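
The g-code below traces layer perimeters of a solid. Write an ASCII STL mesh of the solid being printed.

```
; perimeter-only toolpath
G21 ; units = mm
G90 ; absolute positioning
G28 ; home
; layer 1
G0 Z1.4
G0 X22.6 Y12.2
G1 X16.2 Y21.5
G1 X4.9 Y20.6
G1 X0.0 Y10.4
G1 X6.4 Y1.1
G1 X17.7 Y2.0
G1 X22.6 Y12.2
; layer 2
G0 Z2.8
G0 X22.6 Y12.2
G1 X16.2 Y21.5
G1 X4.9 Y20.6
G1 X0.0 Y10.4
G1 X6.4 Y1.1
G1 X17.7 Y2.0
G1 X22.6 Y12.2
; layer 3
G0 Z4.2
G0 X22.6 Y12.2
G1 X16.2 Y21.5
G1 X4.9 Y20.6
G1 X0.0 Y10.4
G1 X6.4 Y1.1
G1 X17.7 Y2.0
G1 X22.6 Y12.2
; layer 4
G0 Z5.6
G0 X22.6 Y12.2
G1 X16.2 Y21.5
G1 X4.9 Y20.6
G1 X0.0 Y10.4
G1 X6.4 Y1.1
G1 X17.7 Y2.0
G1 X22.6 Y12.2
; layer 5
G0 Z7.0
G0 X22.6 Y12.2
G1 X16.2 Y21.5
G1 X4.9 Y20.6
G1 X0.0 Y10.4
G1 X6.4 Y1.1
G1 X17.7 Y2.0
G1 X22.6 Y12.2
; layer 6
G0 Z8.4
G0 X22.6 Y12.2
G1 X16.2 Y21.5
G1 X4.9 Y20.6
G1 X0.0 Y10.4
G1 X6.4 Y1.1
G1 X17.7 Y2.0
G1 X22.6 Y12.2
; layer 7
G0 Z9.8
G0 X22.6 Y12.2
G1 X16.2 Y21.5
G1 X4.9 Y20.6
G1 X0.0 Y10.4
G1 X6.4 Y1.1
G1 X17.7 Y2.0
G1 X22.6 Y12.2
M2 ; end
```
solid part
  facet normal 0.0000 0.0000 -1.0000
    outer loop
      vertex 4.9 20.6 0.0
      vertex 16.2 21.5 0.0
      vertex 22.6 12.2 0.0
    endloop
  endfacet
  facet normal 0.0000 0.0000 -1.0000
    outer loop
      vertex 0.0 10.4 0.0
      vertex 4.9 20.6 0.0
      vertex 22.6 12.2 0.0
    endloop
  endfacet
  facet normal 0.0000 0.0000 -1.0000
    outer loop
      vertex 6.4 1.1 0.0
      vertex 0.0 10.4 0.0
      vertex 22.6 12.2 0.0
    endloop
  endfacet
  facet normal 0.0000 0.0000 -1.0000
    outer loop
      vertex 17.7 2.0 0.0
      vertex 6.4 1.1 0.0
      vertex 22.6 12.2 0.0
    endloop
  endfacet
  facet normal 0.0000 0.0000 1.0000
    outer loop
      vertex 22.6 12.2 9.8
      vertex 16.2 21.5 9.8
      vertex 4.9 20.6 9.8
    endloop
  endfacet
  facet normal 0.0000 0.0000 1.0000
    outer loop
      vertex 22.6 12.2 9.8
      vertex 4.9 20.6 9.8
      vertex 0.0 10.4 9.8
    endloop
  endfacet
  facet normal 0.0000 0.0000 1.0000
    outer loop
      vertex 22.6 12.2 9.8
      vertex 0.0 10.4 9.8
      vertex 6.4 1.1 9.8
    endloop
  endfacet
  facet normal 0.0000 0.0000 1.0000
    outer loop
      vertex 22.6 12.2 9.8
      vertex 6.4 1.1 9.8
      vertex 17.7 2.0 9.8
    endloop
  endfacet
  facet normal 0.8238 0.5669 0.0000
    outer loop
      vertex 22.6 12.2 0.0
      vertex 16.2 21.5 0.0
      vertex 16.2 21.5 9.8
    endloop
  endfacet
  facet normal 0.8238 0.5669 0.0000
    outer loop
      vertex 22.6 12.2 0.0
      vertex 16.2 21.5 9.8
      vertex 22.6 12.2 9.8
    endloop
  endfacet
  facet normal -0.0794 0.9968 0.0000
    outer loop
      vertex 16.2 21.5 0.0
      vertex 4.9 20.6 0.0
      vertex 4.9 20.6 9.8
    endloop
  endfacet
  facet normal -0.0794 0.9968 0.0000
    outer loop
      vertex 16.2 21.5 0.0
      vertex 4.9 20.6 9.8
      vertex 16.2 21.5 9.8
    endloop
  endfacet
  facet normal -0.9014 0.4330 0.0000
    outer loop
      vertex 4.9 20.6 0.0
      vertex 0.0 10.4 0.0
      vertex 0.0 10.4 9.8
    endloop
  endfacet
  facet normal -0.9014 0.4330 0.0000
    outer loop
      vertex 4.9 20.6 0.0
      vertex 0.0 10.4 9.8
      vertex 4.9 20.6 9.8
    endloop
  endfacet
  facet normal -0.8238 -0.5669 0.0000
    outer loop
      vertex 0.0 10.4 0.0
      vertex 6.4 1.1 0.0
      vertex 6.4 1.1 9.8
    endloop
  endfacet
  facet normal -0.8238 -0.5669 0.0000
    outer loop
      vertex 0.0 10.4 0.0
      vertex 6.4 1.1 9.8
      vertex 0.0 10.4 9.8
    endloop
  endfacet
  facet normal 0.0794 -0.9968 0.0000
    outer loop
      vertex 6.4 1.1 0.0
      vertex 17.7 2.0 0.0
      vertex 17.7 2.0 9.8
    endloop
  endfacet
  facet normal 0.0794 -0.9968 0.0000
    outer loop
      vertex 6.4 1.1 0.0
      vertex 17.7 2.0 9.8
      vertex 6.4 1.1 9.8
    endloop
  endfacet
  facet normal 0.9014 -0.4330 0.0000
    outer loop
      vertex 17.7 2.0 0.0
      vertex 22.6 12.2 0.0
      vertex 22.6 12.2 9.8
    endloop
  endfacet
  facet normal 0.9014 -0.4330 0.0000
    outer loop
      vertex 17.7 2.0 0.0
      vertex 22.6 12.2 9.8
      vertex 17.7 2.0 9.8
    endloop
  endfacet
endsolid part

The G0 Z moves step by Δz≈1.4 mm. Every layer's G1 loop is the same polygon, so the solid is a straight extrusion of it from z=0 to z≈9.8. Closing with flat bottom and top caps and triangulating gives 20 facets — a regular 6-sided prism (a cylinder approximated with 6 flat sides), circumscribed radius ≈ 11.3 mm, height ≈ 9.8 mm.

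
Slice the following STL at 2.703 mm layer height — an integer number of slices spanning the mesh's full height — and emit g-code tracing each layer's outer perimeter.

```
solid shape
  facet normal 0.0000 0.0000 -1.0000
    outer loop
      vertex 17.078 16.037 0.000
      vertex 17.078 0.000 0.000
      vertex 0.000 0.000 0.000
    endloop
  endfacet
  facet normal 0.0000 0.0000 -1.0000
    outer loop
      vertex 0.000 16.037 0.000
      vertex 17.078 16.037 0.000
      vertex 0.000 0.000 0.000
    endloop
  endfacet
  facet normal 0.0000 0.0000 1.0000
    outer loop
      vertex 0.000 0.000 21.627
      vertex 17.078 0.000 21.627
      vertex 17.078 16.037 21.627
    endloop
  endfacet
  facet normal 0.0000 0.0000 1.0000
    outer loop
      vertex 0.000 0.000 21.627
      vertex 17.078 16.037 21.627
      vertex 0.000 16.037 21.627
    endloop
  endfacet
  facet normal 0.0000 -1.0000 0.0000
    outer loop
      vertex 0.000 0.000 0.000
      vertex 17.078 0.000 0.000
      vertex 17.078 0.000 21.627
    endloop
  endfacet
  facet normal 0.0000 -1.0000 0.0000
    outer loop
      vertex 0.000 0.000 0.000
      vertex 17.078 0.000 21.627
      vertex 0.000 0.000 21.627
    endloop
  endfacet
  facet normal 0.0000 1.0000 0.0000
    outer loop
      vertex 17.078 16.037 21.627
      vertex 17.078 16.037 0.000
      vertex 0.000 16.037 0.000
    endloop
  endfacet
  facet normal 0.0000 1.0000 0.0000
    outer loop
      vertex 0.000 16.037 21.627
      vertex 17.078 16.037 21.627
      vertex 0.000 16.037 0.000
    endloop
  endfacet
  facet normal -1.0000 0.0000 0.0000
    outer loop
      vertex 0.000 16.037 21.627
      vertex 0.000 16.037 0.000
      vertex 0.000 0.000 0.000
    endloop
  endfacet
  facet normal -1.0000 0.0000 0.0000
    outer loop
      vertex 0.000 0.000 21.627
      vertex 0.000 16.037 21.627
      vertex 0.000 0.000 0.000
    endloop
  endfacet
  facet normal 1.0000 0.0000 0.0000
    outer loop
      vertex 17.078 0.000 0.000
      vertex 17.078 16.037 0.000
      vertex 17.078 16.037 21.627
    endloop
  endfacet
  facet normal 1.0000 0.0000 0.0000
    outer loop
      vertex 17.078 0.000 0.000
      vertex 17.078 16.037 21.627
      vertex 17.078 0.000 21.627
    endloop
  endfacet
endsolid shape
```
; perimeter-only toolpath
G21 ; units = mm
G90 ; absolute positioning
G28 ; home
; layer 1
G0 Z2.703
G0 X0.000 Y0.000
G1 X17.078 Y0.000
G1 X17.078 Y16.037
G1 X0.000 Y16.037
G1 X0.000 Y0.000
; layer 2
G0 Z5.407
G0 X0.000 Y0.000
G1 X17.078 Y0.000
G1 X17.078 Y16.037
G1 X0.000 Y16.037
G1 X0.000 Y0.000
; layer 3
G0 Z8.110
G0 X0.000 Y0.000
G1 X17.078 Y0.000
G1 X17.078 Y16.037
G1 X0.000 Y16.037
G1 X0.000 Y0.000
; layer 4
G0 Z10.813
G0 X0.000 Y0.000
G1 X17.078 Y0.000
G1 X17.078 Y16.037
G1 X0.000 Y16.037
G1 X0.000 Y0.000
; layer 5
G0 Z13.517
G0 X0.000 Y0.000
G1 X17.078 Y0.000
G1 X17.078 Y16.037
G1 X0.000 Y16.037
G1 X0.000 Y0.000
; layer 6
G0 Z16.220
G0 X0.000 Y0.000
G1 X17.078 Y0.000
G1 X17.078 Y16.037
G1 X0.000 Y16.037
G1 X0.000 Y0.000
; layer 7
G0 Z18.924
G0 X0.000 Y0.000
G1 X17.078 Y0.000
G1 X17.078 Y16.037
G1 X0.000 Y16.037
G1 X0.000 Y0.000
; layer 8
G0 Z21.627
G0 X0.000 Y0.000
G1 X17.078 Y0.000
G1 X17.078 Y16.037
G1 X0.000 Y16.037
G1 X0.000 Y0.000
M2 ; end

The solid is a rectangular box, roughly 17.1 × 16 mm footprint and 21.6 mm tall. Slicing at Δz = 2.703 mm — 8 equal slices spanning the solid's height, so layer i sits at z = i·h/8 — gives 8 non-empty perimeters. Each is a 4-segment closed polygon; G0 lifts to the layer z and rapids to the start vertex, then G1 traces the edges.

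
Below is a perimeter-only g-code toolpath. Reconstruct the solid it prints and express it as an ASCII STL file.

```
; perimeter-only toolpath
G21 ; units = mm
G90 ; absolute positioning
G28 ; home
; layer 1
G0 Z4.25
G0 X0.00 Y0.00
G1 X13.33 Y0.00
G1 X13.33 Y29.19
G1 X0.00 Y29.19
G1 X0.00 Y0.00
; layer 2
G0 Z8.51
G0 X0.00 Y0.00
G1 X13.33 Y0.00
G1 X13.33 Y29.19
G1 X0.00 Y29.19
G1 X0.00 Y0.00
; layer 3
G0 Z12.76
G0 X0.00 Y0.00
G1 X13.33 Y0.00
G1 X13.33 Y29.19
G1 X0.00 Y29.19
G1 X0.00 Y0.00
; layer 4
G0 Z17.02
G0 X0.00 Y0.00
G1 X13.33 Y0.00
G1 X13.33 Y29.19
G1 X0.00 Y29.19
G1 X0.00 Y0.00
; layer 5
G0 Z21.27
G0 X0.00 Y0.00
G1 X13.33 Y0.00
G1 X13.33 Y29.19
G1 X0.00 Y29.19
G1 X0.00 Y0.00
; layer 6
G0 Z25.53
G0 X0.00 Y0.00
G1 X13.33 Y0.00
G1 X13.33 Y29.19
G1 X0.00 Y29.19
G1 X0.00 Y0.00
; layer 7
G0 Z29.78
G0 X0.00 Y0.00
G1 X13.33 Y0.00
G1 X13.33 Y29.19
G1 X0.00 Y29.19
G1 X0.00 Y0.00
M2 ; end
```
solid part
  facet normal 0.0000 0.0000 -1.0000
    outer loop
      vertex 13.33 29.19 0.00
      vertex 13.33 0.00 0.00
      vertex 0.00 0.00 0.00
    endloop
  endfacet
  facet normal 0.0000 0.0000 -1.0000
    outer loop
      vertex 0.00 29.19 0.00
      vertex 13.33 29.19 0.00
      vertex 0.00 0.00 0.00
    endloop
  endfacet
  facet normal 0.0000 0.0000 1.0000
    outer loop
      vertex 0.00 0.00 29.78
      vertex 13.33 0.00 29.78
      vertex 13.33 29.19 29.78
    endloop
  endfacet
  facet normal 0.0000 0.0000 1.0000
    outer loop
      vertex 0.00 0.00 29.78
      vertex 13.33 29.19 29.78
      vertex 0.00 29.19 29.78
    endloop
  endfacet
  facet normal 0.0000 -1.0000 0.0000
    outer loop
      vertex 0.00 0.00 0.00
      vertex 13.33 0.00 0.00
      vertex 13.33 0.00 29.78
    endloop
  endfacet
  facet normal 0.0000 -1.0000 0.0000
    outer loop
      vertex 0.00 0.00 0.00
      vertex 13.33 0.00 29.78
      vertex 0.00 0.00 29.78
    endloop
  endfacet
  facet normal 0.0000 1.0000 0.0000
    outer loop
      vertex 13.33 29.19 29.78
      vertex 13.33 29.19 0.00
      vertex 0.00 29.19 0.00
    endloop
  endfacet
  facet normal 0.0000 1.0000 0.0000
    outer loop
      vertex 0.00 29.19 29.78
      vertex 13.33 29.19 29.78
      vertex 0.00 29.19 0.00
    endloop
  endfacet
  facet normal -1.0000 0.0000 0.0000
    outer loop
      vertex 0.00 29.19 29.78
      vertex 0.00 29.19 0.00
      vertex 0.00 0.00 0.00
    endloop
  endfacet
  facet normal -1.0000 0.0000 0.0000
    outer loop
      vertex 0.00 0.00 29.78
      vertex 0.00 29.19 29.78
      vertex 0.00 0.00 0.00
    endloop
  endfacet
  facet normal 1.0000 0.0000 0.0000
    outer loop
      vertex 13.33 0.00 0.00
      vertex 13.33 29.19 0.00
      vertex 13.33 29.19 29.78
    endloop
  endfacet
  facet normal 1.0000 0.0000 0.0000
    outer loop
      vertex 13.33 0.00 0.00
      vertex 13.33 29.19 29.78
      vertex 13.33 0.00 29.78
    endloop
  endfacet
endsolid part

The G0 Z moves step by Δz≈4.25 mm. Every layer's G1 loop is the same polygon, so the solid is a straight extrusion of it from z=0 to z≈29.8. Closing with flat bottom and top caps and triangulating gives 12 facets — a rectangular box, roughly 13.3 × 29.2 mm footprint and 29.8 mm tall.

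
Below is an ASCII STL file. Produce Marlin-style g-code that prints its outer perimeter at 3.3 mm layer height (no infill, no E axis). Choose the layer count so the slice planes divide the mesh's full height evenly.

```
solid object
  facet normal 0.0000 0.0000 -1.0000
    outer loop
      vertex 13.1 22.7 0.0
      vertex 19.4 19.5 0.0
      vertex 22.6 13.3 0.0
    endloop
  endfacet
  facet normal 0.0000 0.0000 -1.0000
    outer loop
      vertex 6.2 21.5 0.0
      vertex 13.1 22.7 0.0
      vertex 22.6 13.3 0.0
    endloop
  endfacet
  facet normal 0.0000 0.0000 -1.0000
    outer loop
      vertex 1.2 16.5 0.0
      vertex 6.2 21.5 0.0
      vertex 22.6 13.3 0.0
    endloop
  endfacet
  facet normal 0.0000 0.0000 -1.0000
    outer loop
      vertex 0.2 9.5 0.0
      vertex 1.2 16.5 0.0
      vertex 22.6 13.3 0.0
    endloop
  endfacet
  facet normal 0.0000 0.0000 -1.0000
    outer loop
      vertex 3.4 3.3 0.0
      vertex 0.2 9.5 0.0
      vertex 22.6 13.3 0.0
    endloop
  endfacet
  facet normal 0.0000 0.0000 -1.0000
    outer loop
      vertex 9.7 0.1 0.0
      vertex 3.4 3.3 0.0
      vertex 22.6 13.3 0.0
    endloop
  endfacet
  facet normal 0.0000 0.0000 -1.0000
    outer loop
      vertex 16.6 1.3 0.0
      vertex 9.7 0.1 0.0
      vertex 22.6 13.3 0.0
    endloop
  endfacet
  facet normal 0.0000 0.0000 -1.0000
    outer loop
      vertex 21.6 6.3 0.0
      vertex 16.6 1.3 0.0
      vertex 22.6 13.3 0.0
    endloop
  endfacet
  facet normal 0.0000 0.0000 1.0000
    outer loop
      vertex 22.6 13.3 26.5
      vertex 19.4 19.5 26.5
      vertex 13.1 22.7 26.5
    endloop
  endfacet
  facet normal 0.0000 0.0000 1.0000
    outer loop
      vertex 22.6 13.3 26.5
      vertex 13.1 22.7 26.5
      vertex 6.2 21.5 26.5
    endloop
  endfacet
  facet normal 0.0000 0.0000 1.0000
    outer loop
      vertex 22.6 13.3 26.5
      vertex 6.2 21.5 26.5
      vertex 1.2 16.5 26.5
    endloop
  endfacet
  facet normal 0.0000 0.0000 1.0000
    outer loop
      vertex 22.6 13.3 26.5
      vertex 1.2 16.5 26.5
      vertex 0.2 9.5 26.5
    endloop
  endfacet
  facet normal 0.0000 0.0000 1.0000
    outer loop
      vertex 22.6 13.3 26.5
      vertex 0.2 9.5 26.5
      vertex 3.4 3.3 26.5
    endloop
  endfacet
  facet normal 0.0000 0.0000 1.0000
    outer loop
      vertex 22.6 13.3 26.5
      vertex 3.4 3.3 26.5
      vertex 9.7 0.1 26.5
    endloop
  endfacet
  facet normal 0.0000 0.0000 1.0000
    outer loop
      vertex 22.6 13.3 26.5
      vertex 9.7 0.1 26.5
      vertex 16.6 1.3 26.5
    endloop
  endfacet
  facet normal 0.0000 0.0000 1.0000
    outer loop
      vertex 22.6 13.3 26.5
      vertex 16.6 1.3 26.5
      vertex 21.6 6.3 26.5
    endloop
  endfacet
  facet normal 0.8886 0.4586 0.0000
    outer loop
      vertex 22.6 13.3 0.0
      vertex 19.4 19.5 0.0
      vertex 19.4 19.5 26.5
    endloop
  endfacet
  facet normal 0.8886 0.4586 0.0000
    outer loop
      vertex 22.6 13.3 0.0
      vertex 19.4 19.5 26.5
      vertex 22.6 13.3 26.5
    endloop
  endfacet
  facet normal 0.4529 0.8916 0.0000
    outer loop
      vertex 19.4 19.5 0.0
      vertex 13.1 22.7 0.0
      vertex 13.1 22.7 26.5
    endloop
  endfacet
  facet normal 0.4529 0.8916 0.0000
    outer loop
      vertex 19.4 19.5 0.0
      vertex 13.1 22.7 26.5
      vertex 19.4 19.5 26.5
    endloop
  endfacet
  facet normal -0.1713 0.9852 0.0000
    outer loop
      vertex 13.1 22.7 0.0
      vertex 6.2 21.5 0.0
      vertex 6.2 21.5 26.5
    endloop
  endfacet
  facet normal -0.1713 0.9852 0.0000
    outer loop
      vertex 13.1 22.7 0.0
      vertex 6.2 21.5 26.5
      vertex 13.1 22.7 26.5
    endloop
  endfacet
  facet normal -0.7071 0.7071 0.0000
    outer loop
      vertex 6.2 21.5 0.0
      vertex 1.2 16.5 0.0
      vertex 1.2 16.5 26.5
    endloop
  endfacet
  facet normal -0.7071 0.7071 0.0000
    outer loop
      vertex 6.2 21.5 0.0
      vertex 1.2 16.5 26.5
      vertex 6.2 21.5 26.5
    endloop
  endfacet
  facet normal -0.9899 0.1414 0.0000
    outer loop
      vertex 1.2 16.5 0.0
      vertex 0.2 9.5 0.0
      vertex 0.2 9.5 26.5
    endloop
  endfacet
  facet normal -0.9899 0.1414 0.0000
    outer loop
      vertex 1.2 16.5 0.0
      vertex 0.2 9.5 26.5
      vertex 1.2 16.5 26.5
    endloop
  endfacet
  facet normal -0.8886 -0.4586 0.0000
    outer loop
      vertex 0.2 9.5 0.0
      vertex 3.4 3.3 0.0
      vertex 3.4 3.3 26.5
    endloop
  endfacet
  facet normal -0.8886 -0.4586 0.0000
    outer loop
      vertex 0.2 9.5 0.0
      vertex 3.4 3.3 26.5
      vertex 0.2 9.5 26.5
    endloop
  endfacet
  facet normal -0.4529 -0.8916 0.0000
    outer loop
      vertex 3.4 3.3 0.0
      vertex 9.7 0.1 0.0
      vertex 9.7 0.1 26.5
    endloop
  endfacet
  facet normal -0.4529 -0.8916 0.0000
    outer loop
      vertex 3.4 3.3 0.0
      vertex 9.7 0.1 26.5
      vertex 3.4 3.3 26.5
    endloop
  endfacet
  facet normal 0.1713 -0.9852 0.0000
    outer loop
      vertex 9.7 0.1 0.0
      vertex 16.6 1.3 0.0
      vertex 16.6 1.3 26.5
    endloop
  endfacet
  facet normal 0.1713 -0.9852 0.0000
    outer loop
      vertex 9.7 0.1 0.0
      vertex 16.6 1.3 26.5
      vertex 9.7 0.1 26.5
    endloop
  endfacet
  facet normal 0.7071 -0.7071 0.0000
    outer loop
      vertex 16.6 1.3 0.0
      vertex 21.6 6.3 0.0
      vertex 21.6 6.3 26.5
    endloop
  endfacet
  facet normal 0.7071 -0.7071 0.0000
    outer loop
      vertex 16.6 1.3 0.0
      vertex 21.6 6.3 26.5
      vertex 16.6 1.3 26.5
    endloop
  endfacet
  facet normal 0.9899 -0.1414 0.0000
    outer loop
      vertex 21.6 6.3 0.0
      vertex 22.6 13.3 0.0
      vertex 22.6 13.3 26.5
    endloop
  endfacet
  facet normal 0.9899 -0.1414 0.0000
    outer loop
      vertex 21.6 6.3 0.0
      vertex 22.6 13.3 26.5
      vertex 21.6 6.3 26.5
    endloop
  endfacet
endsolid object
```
; perimeter-only toolpath
G21 ; units = mm
G90 ; absolute positioning
G28 ; home
; layer 1
G0 Z3.3
G0 X22.6 Y13.3
G1 X19.4 Y19.5
G1 X13.1 Y22.7
G1 X6.2 Y21.5
G1 X1.2 Y16.5
G1 X0.2 Y9.5
G1 X3.4 Y3.3
G1 X9.7 Y0.1
G1 X16.6 Y1.3
G1 X21.6 Y6.3
G1 X22.6 Y13.3
; layer 2
G0 Z6.6
G0 X22.6 Y13.3
G1 X19.4 Y19.5
G1 X13.1 Y22.7
G1 X6.2 Y21.5
G1 X1.2 Y16.5
G1 X0.2 Y9.5
G1 X3.4 Y3.3
G1 X9.7 Y0.1
G1 X16.6 Y1.3
G1 X21.6 Y6.3
G1 X22.6 Y13.3
; layer 3
G0 Z9.9
G0 X22.6 Y13.3
G1 X19.4 Y19.5
G1 X13.1 Y22.7
G1 X6.2 Y21.5
G1 X1.2 Y16.5
G1 X0.2 Y9.5
G1 X3.4 Y3.3
G1 X9.7 Y0.1
G1 X16.6 Y1.3
G1 X21.6 Y6.3
G1 X22.6 Y13.3
; layer 4
G0 Z13.2
G0 X22.6 Y13.3
G1 X19.4 Y19.5
G1 X13.1 Y22.7
G1 X6.2 Y21.5
G1 X1.2 Y16.5
G1 X0.2 Y9.5
G1 X3.4 Y3.3
G1 X9.7 Y0.1
G1 X16.6 Y1.3
G1 X21.6 Y6.3
G1 X22.6 Y13.3
; layer 5
G0 Z16.6
G0 X22.6 Y13.3
G1 X19.4 Y19.5
G1 X13.1 Y22.7
G1 X6.2 Y21.5
G1 X1.2 Y16.5
G1 X0.2 Y9.5
G1 X3.4 Y3.3
G1 X9.7 Y0.1
G1 X16.6 Y1.3
G1 X21.6 Y6.3
G1 X22.6 Y13.3
; layer 6
G0 Z19.9
G0 X22.6 Y13.3
G1 X19.4 Y19.5
G1 X13.1 Y22.7
G1 X6.2 Y21.5
G1 X1.2 Y16.5
G1 X0.2 Y9.5
G1 X3.4 Y3.3
G1 X9.7 Y0.1
G1 X16.6 Y1.3
G1 X21.6 Y6.3
G1 X22.6 Y13.3
; layer 7
G0 Z23.2
G0 X22.6 Y13.3
G1 X19.4 Y19.5
G1 X13.1 Y22.7
G1 X6.2 Y21.5
G1 X1.2 Y16.5
G1 X0.2 Y9.5
G1 X3.4 Y3.3
G1 X9.7 Y0.1
G1 X16.6 Y1.3
G1 X21.6 Y6.3
G1 X22.6 Y13.3
; layer 8
G0 Z26.5
G0 X22.6 Y13.3
G1 X19.4 Y19.5
G1 X13.1 Y22.7
G1 X6.2 Y21.5
G1 X1.2 Y16.5
G1 X0.2 Y9.5
G1 X3.4 Y3.3
G1 X9.7 Y0.1
G1 X16.6 Y1.3
G1 X21.6 Y6.3
G1 X22.6 Y13.3
M2 ; end

The solid is a regular 10-sided prism (a cylinder approximated with 10 flat sides), circumscribed radius ≈ 11.4 mm, height ≈ 26.5 mm. Slicing at Δz = 3.3 mm — 8 equal slices spanning the solid's height, so layer i sits at z = i·h/8 — gives 8 non-empty perimeters. Each is a 10-segment closed polygon; G0 lifts to the layer z and rapids to the start vertex, then G1 traces the edges.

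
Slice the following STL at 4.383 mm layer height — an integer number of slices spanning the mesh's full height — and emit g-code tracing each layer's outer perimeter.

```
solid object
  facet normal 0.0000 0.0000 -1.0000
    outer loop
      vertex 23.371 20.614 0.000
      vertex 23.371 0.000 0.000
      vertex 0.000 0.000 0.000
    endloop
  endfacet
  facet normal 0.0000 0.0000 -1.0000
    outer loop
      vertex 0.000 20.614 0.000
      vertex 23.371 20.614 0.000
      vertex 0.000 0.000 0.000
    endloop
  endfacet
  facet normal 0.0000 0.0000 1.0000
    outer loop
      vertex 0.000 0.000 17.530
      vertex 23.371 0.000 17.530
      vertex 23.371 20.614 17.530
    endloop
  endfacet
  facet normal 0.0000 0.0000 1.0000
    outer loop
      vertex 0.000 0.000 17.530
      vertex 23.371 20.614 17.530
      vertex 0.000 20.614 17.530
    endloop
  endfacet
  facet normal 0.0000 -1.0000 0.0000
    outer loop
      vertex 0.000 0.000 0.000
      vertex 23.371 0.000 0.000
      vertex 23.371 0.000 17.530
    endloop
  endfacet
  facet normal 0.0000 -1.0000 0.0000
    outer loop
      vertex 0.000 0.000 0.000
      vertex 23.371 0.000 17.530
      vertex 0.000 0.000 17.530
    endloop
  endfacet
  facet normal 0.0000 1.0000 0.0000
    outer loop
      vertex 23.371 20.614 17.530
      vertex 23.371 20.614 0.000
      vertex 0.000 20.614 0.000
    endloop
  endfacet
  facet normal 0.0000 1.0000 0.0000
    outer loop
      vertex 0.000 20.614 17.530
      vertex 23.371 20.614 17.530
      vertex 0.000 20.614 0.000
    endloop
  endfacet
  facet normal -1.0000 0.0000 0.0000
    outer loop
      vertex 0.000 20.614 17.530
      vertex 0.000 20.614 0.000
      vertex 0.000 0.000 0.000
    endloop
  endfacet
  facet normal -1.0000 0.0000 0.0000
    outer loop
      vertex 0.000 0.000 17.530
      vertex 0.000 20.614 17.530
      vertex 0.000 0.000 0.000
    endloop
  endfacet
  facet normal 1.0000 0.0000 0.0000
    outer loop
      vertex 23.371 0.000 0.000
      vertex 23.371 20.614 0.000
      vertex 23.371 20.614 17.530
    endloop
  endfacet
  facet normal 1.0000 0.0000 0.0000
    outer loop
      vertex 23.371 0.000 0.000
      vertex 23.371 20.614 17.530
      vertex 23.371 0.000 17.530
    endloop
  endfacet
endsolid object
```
; perimeter-only toolpath
G21 ; units = mm
G90 ; absolute positioning
G28 ; home
; layer 1
G0 Z4.383
G0 X0.000 Y0.000
G1 X23.371 Y0.000
G1 X23.371 Y20.614
G1 X0.000 Y20.614
G1 X0.000 Y0.000
; layer 2
G0 Z8.765
G0 X0.000 Y0.000
G1 X23.371 Y0.000
G1 X23.371 Y20.614
G1 X0.000 Y20.614
G1 X0.000 Y0.000
; layer 3
G0 Z13.148
G0 X0.000 Y0.000
G1 X23.371 Y0.000
G1 X23.371 Y20.614
G1 X0.000 Y20.614
G1 X0.000 Y0.000
; layer 4
G0 Z17.530
G0 X0.000 Y0.000
G1 X23.371 Y0.000
G1 X23.371 Y20.614
G1 X0.000 Y20.614
G1 X0.000 Y0.000
M2 ; end

The solid is a rectangular box, roughly 23.4 × 20.6 mm footprint and 17.5 mm tall. Slicing at Δz = 4.383 mm — 4 equal slices spanning the solid's height, so layer i sits at z = i·h/4 — gives 4 non-empty perimeters. Each is a 4-segment closed polygon; G0 lifts to the layer z and rapids to the start vertex, then G1 traces the edges.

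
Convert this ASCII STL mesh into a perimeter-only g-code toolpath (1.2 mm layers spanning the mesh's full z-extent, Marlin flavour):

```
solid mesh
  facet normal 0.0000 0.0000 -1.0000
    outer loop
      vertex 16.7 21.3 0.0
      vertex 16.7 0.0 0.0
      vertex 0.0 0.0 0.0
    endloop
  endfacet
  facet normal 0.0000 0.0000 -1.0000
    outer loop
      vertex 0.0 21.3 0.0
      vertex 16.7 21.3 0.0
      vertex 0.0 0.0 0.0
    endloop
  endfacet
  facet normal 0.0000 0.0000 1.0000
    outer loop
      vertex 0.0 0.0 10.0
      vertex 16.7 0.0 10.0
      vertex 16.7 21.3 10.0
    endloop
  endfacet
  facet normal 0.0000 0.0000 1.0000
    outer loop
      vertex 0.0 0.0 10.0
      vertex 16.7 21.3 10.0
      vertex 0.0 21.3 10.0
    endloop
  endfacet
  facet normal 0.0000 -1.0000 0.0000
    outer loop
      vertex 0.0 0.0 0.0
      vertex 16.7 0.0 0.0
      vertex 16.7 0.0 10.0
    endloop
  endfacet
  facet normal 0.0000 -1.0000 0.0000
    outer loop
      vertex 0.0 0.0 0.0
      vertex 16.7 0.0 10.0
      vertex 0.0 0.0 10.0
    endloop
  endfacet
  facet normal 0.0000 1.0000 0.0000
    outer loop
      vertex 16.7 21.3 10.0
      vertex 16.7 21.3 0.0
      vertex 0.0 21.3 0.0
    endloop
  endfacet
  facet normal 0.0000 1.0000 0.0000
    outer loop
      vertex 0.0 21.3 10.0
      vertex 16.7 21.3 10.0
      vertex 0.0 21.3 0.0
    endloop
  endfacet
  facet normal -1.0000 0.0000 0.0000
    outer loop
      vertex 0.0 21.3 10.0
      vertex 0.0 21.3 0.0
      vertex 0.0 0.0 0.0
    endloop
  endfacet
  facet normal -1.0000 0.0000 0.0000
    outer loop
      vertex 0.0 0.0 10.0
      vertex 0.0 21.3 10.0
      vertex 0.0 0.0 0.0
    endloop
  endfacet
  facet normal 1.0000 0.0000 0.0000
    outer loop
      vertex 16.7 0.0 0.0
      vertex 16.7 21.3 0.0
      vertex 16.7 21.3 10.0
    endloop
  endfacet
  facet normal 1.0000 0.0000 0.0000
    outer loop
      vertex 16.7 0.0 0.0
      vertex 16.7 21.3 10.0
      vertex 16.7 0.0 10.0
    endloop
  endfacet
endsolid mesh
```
; perimeter-only toolpath
G21 ; units = mm
G90 ; absolute positioning
G28 ; home
; layer 1
G0 Z1.2
G0 X0.0 Y0.0
G1 X16.7 Y0.0
G1 X16.7 Y21.3
G1 X0.0 Y21.3
G1 X0.0 Y0.0
; layer 2
G0 Z2.5
G0 X0.0 Y0.0
G1 X16.7 Y0.0
G1 X16.7 Y21.3
G1 X0.0 Y21.3
G1 X0.0 Y0.0
; layer 3
G0 Z3.8
G0 X0.0 Y0.0
G1 X16.7 Y0.0
G1 X16.7 Y21.3
G1 X0.0 Y21.3
G1 X0.0 Y0.0
; layer 4
G0 Z5.0
G0 X0.0 Y0.0
G1 X16.7 Y0.0
G1 X16.7 Y21.3
G1 X0.0 Y21.3
G1 X0.0 Y0.0
; layer 5
G0 Z6.2
G0 X0.0 Y0.0
G1 X16.7 Y0.0
G1 X16.7 Y21.3
G1 X0.0 Y21.3
G1 X0.0 Y0.0
; layer 6
G0 Z7.5
G0 X0.0 Y0.0
G1 X16.7 Y0.0
G1 X16.7 Y21.3
G1 X0.0 Y21.3
G1 X0.0 Y0.0
; layer 7
G0 Z8.8
G0 X0.0 Y0.0
G1 X16.7 Y0.0
G1 X16.7 Y21.3
G1 X0.0 Y21.3
G1 X0.0 Y0.0
; layer 8
G0 Z10.0
G0 X0.0 Y0.0
G1 X16.7 Y0.0
G1 X16.7 Y21.3
G1 X0.0 Y21.3
G1 X0.0 Y0.0
M2 ; end

The solid is a rectangular box, roughly 16.7 × 21.3 mm footprint and 10 mm tall. Slicing at Δz = 1.2 mm — 8 equal slices spanning the solid's height, so layer i sits at z = i·h/8 — gives 8 non-empty perimeters. Each is a 4-segment closed polygon; G0 lifts to the layer z and rapids to the start vertex, then G1 traces the edges.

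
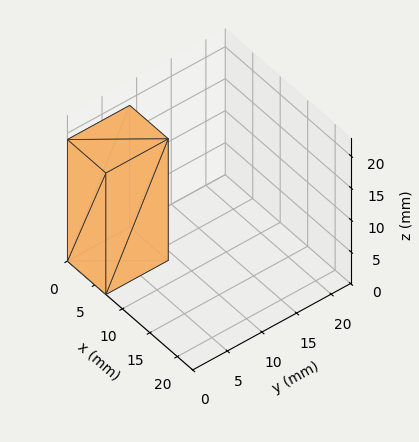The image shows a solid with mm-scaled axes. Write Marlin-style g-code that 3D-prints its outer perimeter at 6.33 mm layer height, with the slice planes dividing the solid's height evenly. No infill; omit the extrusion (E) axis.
Reading the render: the shape is a rectangular box, roughly 7 × 9 mm footprint and 19 mm tall (dimensions read to the nearest mm from the axis ticks). For the g-code, the solid's height is divided into equal slices at the stated Δz and each level perimeter traced with G1 moves after a G0 lift.

; perimeter-only toolpath
G21 ; units = mm
G90 ; absolute positioning
G28 ; home
; layer 1
G0 Z6.33
G0 X0.00 Y0.00
G1 X7.00 Y0.00
G1 X7.00 Y9.00
G1 X0.00 Y9.00
G1 X0.00 Y0.00
; layer 2
G0 Z12.67
G0 X0.00 Y0.00
G1 X7.00 Y0.00
G1 X7.00 Y9.00
G1 X0.00 Y9.00
G1 X0.00 Y0.00
; layer 3
G0 Z19.00
G0 X0.00 Y0.00
G1 X7.00 Y0.00
G1 X7.00 Y9.00
G1 X0.00 Y9.00
G1 X0.00 Y0.00
M2 ; end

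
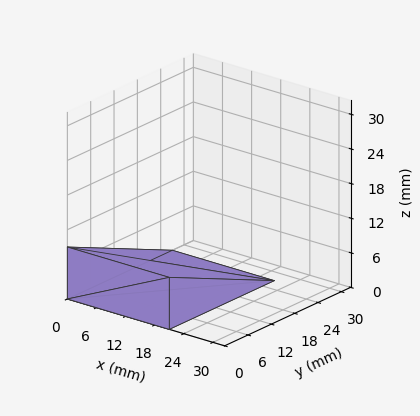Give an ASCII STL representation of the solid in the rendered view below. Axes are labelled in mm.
Reading the render: the shape is a wedge (ramp): 21 × 27 mm base, rising to 9 mm along the y=0 edge and sloping linearly to z=0 at y=27 (dimensions read to the nearest mm from the axis ticks). For the STL, each face is triangulated and given an outward normal.

solid part
  facet normal 0.0000 0.0000 -1.0000
    outer loop
      vertex 21.0 27.0 0.0
      vertex 21.0 0.0 0.0
      vertex 0.0 0.0 0.0
    endloop
  endfacet
  facet normal 0.0000 0.0000 -1.0000
    outer loop
      vertex 0.0 27.0 0.0
      vertex 21.0 27.0 0.0
      vertex 0.0 0.0 0.0
    endloop
  endfacet
  facet normal 0.0000 -1.0000 0.0000
    outer loop
      vertex 0.0 0.0 0.0
      vertex 21.0 0.0 0.0
      vertex 21.0 0.0 9.0
    endloop
  endfacet
  facet normal 0.0000 -1.0000 0.0000
    outer loop
      vertex 0.0 0.0 0.0
      vertex 21.0 0.0 9.0
      vertex 0.0 0.0 9.0
    endloop
  endfacet
  facet normal 0.0000 0.3162 0.9487
    outer loop
      vertex 0.0 0.0 9.0
      vertex 21.0 0.0 9.0
      vertex 21.0 27.0 0.0
    endloop
  endfacet
  facet normal 0.0000 0.3162 0.9487
    outer loop
      vertex 0.0 0.0 9.0
      vertex 21.0 27.0 0.0
      vertex 0.0 27.0 0.0
    endloop
  endfacet
  facet normal -1.0000 0.0000 0.0000
    outer loop
      vertex 0.0 0.0 9.0
      vertex 0.0 27.0 0.0
      vertex 0.0 0.0 0.0
    endloop
  endfacet
  facet normal 1.0000 0.0000 0.0000
    outer loop
      vertex 21.0 0.0 0.0
      vertex 21.0 27.0 0.0
      vertex 21.0 0.0 9.0
    endloop
  endfacet
endsolid part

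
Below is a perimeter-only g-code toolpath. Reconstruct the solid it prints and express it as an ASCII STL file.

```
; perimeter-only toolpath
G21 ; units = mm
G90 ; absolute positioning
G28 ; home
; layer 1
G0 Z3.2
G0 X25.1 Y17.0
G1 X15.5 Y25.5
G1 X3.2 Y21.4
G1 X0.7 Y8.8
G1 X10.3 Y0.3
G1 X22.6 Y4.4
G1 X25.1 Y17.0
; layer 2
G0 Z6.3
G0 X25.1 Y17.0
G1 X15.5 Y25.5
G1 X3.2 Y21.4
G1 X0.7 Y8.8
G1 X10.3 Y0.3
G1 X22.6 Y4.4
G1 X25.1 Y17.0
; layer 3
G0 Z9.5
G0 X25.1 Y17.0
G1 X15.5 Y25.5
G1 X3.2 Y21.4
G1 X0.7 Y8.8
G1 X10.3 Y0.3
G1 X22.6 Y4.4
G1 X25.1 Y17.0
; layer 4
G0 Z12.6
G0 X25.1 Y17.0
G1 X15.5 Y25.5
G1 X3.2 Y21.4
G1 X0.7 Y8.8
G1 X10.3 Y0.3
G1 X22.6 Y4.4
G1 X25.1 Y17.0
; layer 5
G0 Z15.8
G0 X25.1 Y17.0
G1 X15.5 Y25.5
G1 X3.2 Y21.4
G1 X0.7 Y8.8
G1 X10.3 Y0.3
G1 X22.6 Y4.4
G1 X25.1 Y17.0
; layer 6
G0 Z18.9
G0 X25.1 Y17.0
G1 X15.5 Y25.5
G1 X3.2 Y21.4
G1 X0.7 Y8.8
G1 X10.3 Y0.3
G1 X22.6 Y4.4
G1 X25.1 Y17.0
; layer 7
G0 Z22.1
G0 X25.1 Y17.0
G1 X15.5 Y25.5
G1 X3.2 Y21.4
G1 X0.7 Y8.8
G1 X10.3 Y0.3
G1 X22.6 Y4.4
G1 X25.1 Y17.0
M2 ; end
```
solid part
  facet normal 0.0000 0.0000 -1.0000
    outer loop
      vertex 3.2 21.4 0.0
      vertex 15.5 25.5 0.0
      vertex 25.1 17.0 0.0
    endloop
  endfacet
  facet normal 0.0000 0.0000 -1.0000
    outer loop
      vertex 0.7 8.8 0.0
      vertex 3.2 21.4 0.0
      vertex 25.1 17.0 0.0
    endloop
  endfacet
  facet normal 0.0000 0.0000 -1.0000
    outer loop
      vertex 10.3 0.3 0.0
      vertex 0.7 8.8 0.0
      vertex 25.1 17.0 0.0
    endloop
  endfacet
  facet normal 0.0000 0.0000 -1.0000
    outer loop
      vertex 22.6 4.4 0.0
      vertex 10.3 0.3 0.0
      vertex 25.1 17.0 0.0
    endloop
  endfacet
  facet normal 0.0000 0.0000 1.0000
    outer loop
      vertex 25.1 17.0 22.1
      vertex 15.5 25.5 22.1
      vertex 3.2 21.4 22.1
    endloop
  endfacet
  facet normal 0.0000 0.0000 1.0000
    outer loop
      vertex 25.1 17.0 22.1
      vertex 3.2 21.4 22.1
      vertex 0.7 8.8 22.1
    endloop
  endfacet
  facet normal 0.0000 0.0000 1.0000
    outer loop
      vertex 25.1 17.0 22.1
      vertex 0.7 8.8 22.1
      vertex 10.3 0.3 22.1
    endloop
  endfacet
  facet normal 0.0000 0.0000 1.0000
    outer loop
      vertex 25.1 17.0 22.1
      vertex 10.3 0.3 22.1
      vertex 22.6 4.4 22.1
    endloop
  endfacet
  facet normal 0.6629 0.7487 0.0000
    outer loop
      vertex 25.1 17.0 0.0
      vertex 15.5 25.5 0.0
      vertex 15.5 25.5 22.1
    endloop
  endfacet
  facet normal 0.6629 0.7487 0.0000
    outer loop
      vertex 25.1 17.0 0.0
      vertex 15.5 25.5 22.1
      vertex 25.1 17.0 22.1
    endloop
  endfacet
  facet normal -0.3162 0.9487 0.0000
    outer loop
      vertex 15.5 25.5 0.0
      vertex 3.2 21.4 0.0
      vertex 3.2 21.4 22.1
    endloop
  endfacet
  facet normal -0.3162 0.9487 0.0000
    outer loop
      vertex 15.5 25.5 0.0
      vertex 3.2 21.4 22.1
      vertex 15.5 25.5 22.1
    endloop
  endfacet
  facet normal -0.9809 0.1946 0.0000
    outer loop
      vertex 3.2 21.4 0.0
      vertex 0.7 8.8 0.0
      vertex 0.7 8.8 22.1
    endloop
  endfacet
  facet normal -0.9809 0.1946 0.0000
    outer loop
      vertex 3.2 21.4 0.0
      vertex 0.7 8.8 22.1
      vertex 3.2 21.4 22.1
    endloop
  endfacet
  facet normal -0.6629 -0.7487 0.0000
    outer loop
      vertex 0.7 8.8 0.0
      vertex 10.3 0.3 0.0
      vertex 10.3 0.3 22.1
    endloop
  endfacet
  facet normal -0.6629 -0.7487 0.0000
    outer loop
      vertex 0.7 8.8 0.0
      vertex 10.3 0.3 22.1
      vertex 0.7 8.8 22.1
    endloop
  endfacet
  facet normal 0.3162 -0.9487 0.0000
    outer loop
      vertex 10.3 0.3 0.0
      vertex 22.6 4.4 0.0
      vertex 22.6 4.4 22.1
    endloop
  endfacet
  facet normal 0.3162 -0.9487 0.0000
    outer loop
      vertex 10.3 0.3 0.0
      vertex 22.6 4.4 22.1
      vertex 10.3 0.3 22.1
    endloop
  endfacet
  facet normal 0.9809 -0.1946 0.0000
    outer loop
      vertex 22.6 4.4 0.0
      vertex 25.1 17.0 0.0
      vertex 25.1 17.0 22.1
    endloop
  endfacet
  facet normal 0.9809 -0.1946 0.0000
    outer loop
      vertex 22.6 4.4 0.0
      vertex 25.1 17.0 22.1
      vertex 22.6 4.4 22.1
    endloop
  endfacet
endsolid part

The G0 Z moves step by Δz≈3.2 mm. Every layer's G1 loop is the same polygon, so the solid is a straight extrusion of it from z=0 to z≈22.1. Closing with flat bottom and top caps and triangulating gives 20 facets — a regular 6-sided prism (a cylinder approximated with 6 flat sides), circumscribed radius ≈ 12.9 mm, height ≈ 22.1 mm.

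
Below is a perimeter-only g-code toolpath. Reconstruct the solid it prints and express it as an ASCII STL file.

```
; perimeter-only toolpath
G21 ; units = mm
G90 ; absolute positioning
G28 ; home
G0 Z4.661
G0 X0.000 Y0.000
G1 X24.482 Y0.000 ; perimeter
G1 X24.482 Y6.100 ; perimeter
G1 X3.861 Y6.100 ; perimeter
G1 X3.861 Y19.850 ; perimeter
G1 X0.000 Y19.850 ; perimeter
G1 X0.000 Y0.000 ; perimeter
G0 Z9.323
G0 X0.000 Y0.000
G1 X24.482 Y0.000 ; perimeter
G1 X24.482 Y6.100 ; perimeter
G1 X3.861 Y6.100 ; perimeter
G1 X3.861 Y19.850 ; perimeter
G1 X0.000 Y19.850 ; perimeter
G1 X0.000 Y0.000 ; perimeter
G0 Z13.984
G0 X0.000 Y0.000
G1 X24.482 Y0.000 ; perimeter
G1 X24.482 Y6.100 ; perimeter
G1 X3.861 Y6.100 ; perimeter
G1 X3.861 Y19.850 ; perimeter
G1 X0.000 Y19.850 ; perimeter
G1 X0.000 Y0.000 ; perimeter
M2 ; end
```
solid part
  facet normal 0.0000 0.0000 -1.0000
    outer loop
      vertex 24.482 6.100 0.000
      vertex 24.482 0.000 0.000
      vertex 0.000 0.000 0.000
    endloop
  endfacet
  facet normal 0.0000 0.0000 -1.0000
    outer loop
      vertex 3.861 6.100 0.000
      vertex 24.482 6.100 0.000
      vertex 0.000 0.000 0.000
    endloop
  endfacet
  facet normal 0.0000 0.0000 -1.0000
    outer loop
      vertex 3.861 19.850 0.000
      vertex 3.861 6.100 0.000
      vertex 0.000 0.000 0.000
    endloop
  endfacet
  facet normal 0.0000 0.0000 -1.0000
    outer loop
      vertex 0.000 19.850 0.000
      vertex 3.861 19.850 0.000
      vertex 0.000 0.000 0.000
    endloop
  endfacet
  facet normal 0.0000 0.0000 1.0000
    outer loop
      vertex 0.000 0.000 13.984
      vertex 24.482 0.000 13.984
      vertex 24.482 6.100 13.984
    endloop
  endfacet
  facet normal 0.0000 0.0000 1.0000
    outer loop
      vertex 0.000 0.000 13.984
      vertex 24.482 6.100 13.984
      vertex 3.861 6.100 13.984
    endloop
  endfacet
  facet normal 0.0000 0.0000 1.0000
    outer loop
      vertex 0.000 0.000 13.984
      vertex 3.861 6.100 13.984
      vertex 3.861 19.850 13.984
    endloop
  endfacet
  facet normal 0.0000 0.0000 1.0000
    outer loop
      vertex 0.000 0.000 13.984
      vertex 3.861 19.850 13.984
      vertex 0.000 19.850 13.984
    endloop
  endfacet
  facet normal 0.0000 -1.0000 0.0000
    outer loop
      vertex 0.000 0.000 0.000
      vertex 24.482 0.000 0.000
      vertex 24.482 0.000 13.984
    endloop
  endfacet
  facet normal 0.0000 -1.0000 0.0000
    outer loop
      vertex 0.000 0.000 0.000
      vertex 24.482 0.000 13.984
      vertex 0.000 0.000 13.984
    endloop
  endfacet
  facet normal 1.0000 0.0000 0.0000
    outer loop
      vertex 24.482 0.000 0.000
      vertex 24.482 6.100 0.000
      vertex 24.482 6.100 13.984
    endloop
  endfacet
  facet normal 1.0000 0.0000 0.0000
    outer loop
      vertex 24.482 0.000 0.000
      vertex 24.482 6.100 13.984
      vertex 24.482 0.000 13.984
    endloop
  endfacet
  facet normal 0.0000 1.0000 0.0000
    outer loop
      vertex 24.482 6.100 0.000
      vertex 3.861 6.100 0.000
      vertex 3.861 6.100 13.984
    endloop
  endfacet
  facet normal 0.0000 1.0000 0.0000
    outer loop
      vertex 24.482 6.100 0.000
      vertex 3.861 6.100 13.984
      vertex 24.482 6.100 13.984
    endloop
  endfacet
  facet normal 1.0000 0.0000 0.0000
    outer loop
      vertex 3.861 6.100 0.000
      vertex 3.861 19.850 0.000
      vertex 3.861 19.850 13.984
    endloop
  endfacet
  facet normal 1.0000 0.0000 0.0000
    outer loop
      vertex 3.861 6.100 0.000
      vertex 3.861 19.850 13.984
      vertex 3.861 6.100 13.984
    endloop
  endfacet
  facet normal 0.0000 1.0000 0.0000
    outer loop
      vertex 3.861 19.850 0.000
      vertex 0.000 19.850 0.000
      vertex 0.000 19.850 13.984
    endloop
  endfacet
  facet normal 0.0000 1.0000 0.0000
    outer loop
      vertex 3.861 19.850 0.000
      vertex 0.000 19.850 13.984
      vertex 3.861 19.850 13.984
    endloop
  endfacet
  facet normal -1.0000 0.0000 0.0000
    outer loop
      vertex 0.000 19.850 0.000
      vertex 0.000 0.000 0.000
      vertex 0.000 0.000 13.984
    endloop
  endfacet
  facet normal -1.0000 0.0000 0.0000
    outer loop
      vertex 0.000 19.850 0.000
      vertex 0.000 0.000 13.984
      vertex 0.000 19.850 13.984
    endloop
  endfacet
endsolid part

The G0 Z moves step by Δz≈4.661 mm. Every layer's G1 loop is the same polygon, so the solid is a straight extrusion of it from z=0 to z≈14. Closing with flat bottom and top caps and triangulating gives 20 facets — an L-shaped prism: outer 24.5 × 19.9 mm, arm thicknesses ≈ 6.1 mm (horizontal) and 3.86 mm (vertical), extruded 14 mm in z.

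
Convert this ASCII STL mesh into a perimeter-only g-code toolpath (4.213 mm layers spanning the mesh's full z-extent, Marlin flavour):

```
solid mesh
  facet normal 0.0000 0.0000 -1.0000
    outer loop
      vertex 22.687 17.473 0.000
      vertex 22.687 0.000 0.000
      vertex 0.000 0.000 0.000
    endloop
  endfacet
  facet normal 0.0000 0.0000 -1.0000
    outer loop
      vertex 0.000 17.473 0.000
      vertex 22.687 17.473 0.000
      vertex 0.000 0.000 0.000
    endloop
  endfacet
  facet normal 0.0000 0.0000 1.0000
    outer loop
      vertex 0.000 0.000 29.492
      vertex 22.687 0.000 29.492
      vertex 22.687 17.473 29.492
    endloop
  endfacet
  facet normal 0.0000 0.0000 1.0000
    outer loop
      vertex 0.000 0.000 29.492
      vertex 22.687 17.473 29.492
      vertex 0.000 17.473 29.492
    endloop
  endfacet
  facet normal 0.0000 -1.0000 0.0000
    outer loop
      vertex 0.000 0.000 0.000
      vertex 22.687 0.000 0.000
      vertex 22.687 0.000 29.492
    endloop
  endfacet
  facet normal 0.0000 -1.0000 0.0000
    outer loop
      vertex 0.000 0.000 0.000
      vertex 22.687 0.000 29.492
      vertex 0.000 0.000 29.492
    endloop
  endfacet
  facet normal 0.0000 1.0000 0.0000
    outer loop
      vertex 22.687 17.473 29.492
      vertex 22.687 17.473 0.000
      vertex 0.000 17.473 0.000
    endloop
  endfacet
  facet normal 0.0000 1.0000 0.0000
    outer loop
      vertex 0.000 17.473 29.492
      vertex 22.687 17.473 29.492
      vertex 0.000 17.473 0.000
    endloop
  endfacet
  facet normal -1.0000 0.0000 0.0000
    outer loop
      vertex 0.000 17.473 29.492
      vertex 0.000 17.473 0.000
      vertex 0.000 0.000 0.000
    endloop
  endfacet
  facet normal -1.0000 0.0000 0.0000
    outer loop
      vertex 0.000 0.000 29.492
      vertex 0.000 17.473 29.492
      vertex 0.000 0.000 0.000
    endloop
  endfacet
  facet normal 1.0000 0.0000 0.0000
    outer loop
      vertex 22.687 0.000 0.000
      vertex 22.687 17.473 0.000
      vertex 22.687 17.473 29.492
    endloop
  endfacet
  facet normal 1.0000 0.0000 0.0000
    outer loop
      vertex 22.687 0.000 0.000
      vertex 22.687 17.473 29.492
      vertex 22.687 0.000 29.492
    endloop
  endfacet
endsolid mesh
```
; perimeter-only toolpath
G21 ; units = mm
G90 ; absolute positioning
G28 ; home
; layer 1
G0 Z4.213
G0 X0.000 Y0.000
G1 X22.687 Y0.000
G1 X22.687 Y17.473
G1 X0.000 Y17.473
G1 X0.000 Y0.000
; layer 2
G0 Z8.426
G0 X0.000 Y0.000
G1 X22.687 Y0.000
G1 X22.687 Y17.473
G1 X0.000 Y17.473
G1 X0.000 Y0.000
; layer 3
G0 Z12.639
G0 X0.000 Y0.000
G1 X22.687 Y0.000
G1 X22.687 Y17.473
G1 X0.000 Y17.473
G1 X0.000 Y0.000
; layer 4
G0 Z16.853
G0 X0.000 Y0.000
G1 X22.687 Y0.000
G1 X22.687 Y17.473
G1 X0.000 Y17.473
G1 X0.000 Y0.000
; layer 5
G0 Z21.066
G0 X0.000 Y0.000
G1 X22.687 Y0.000
G1 X22.687 Y17.473
G1 X0.000 Y17.473
G1 X0.000 Y0.000
; layer 6
G0 Z25.279
G0 X0.000 Y0.000
G1 X22.687 Y0.000
G1 X22.687 Y17.473
G1 X0.000 Y17.473
G1 X0.000 Y0.000
; layer 7
G0 Z29.492
G0 X0.000 Y0.000
G1 X22.687 Y0.000
G1 X22.687 Y17.473
G1 X0.000 Y17.473
G1 X0.000 Y0.000
M2 ; end

The solid is a rectangular box, roughly 22.7 × 17.5 mm footprint and 29.5 mm tall. Slicing at Δz = 4.213 mm — 7 equal slices spanning the solid's height, so layer i sits at z = i·h/7 — gives 7 non-empty perimeters. Each is a 4-segment closed polygon; G0 lifts to the layer z and rapids to the start vertex, then G1 traces the edges.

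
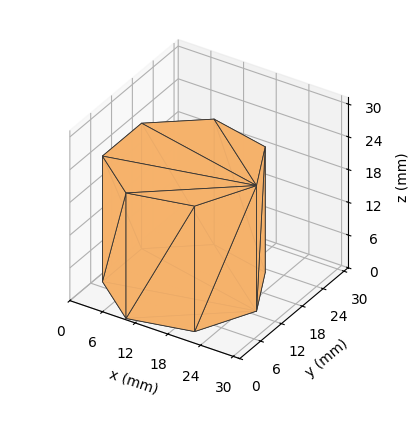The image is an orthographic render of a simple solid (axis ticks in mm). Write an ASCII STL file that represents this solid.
Reading the render: the shape is a regular 7-sided prism (a cylinder approximated with 7 flat sides), circumscribed radius ≈ 13 mm, height ≈ 23 mm (dimensions read to the nearest mm from the axis ticks). For the STL, each face is triangulated and given an outward normal.

solid part
  facet normal 0.0000 0.0000 -1.0000
    outer loop
      vertex 10.107 25.674 0.000
      vertex 21.105 23.164 0.000
      vertex 26.000 13.000 0.000
    endloop
  endfacet
  facet normal 0.0000 0.0000 -1.0000
    outer loop
      vertex 1.287 18.640 0.000
      vertex 10.107 25.674 0.000
      vertex 26.000 13.000 0.000
    endloop
  endfacet
  facet normal 0.0000 0.0000 -1.0000
    outer loop
      vertex 1.287 7.360 0.000
      vertex 1.287 18.640 0.000
      vertex 26.000 13.000 0.000
    endloop
  endfacet
  facet normal 0.0000 0.0000 -1.0000
    outer loop
      vertex 10.107 0.326 0.000
      vertex 1.287 7.360 0.000
      vertex 26.000 13.000 0.000
    endloop
  endfacet
  facet normal 0.0000 0.0000 -1.0000
    outer loop
      vertex 21.105 2.836 0.000
      vertex 10.107 0.326 0.000
      vertex 26.000 13.000 0.000
    endloop
  endfacet
  facet normal 0.0000 0.0000 1.0000
    outer loop
      vertex 26.000 13.000 23.000
      vertex 21.105 23.164 23.000
      vertex 10.107 25.674 23.000
    endloop
  endfacet
  facet normal 0.0000 0.0000 1.0000
    outer loop
      vertex 26.000 13.000 23.000
      vertex 10.107 25.674 23.000
      vertex 1.287 18.640 23.000
    endloop
  endfacet
  facet normal 0.0000 0.0000 1.0000
    outer loop
      vertex 26.000 13.000 23.000
      vertex 1.287 18.640 23.000
      vertex 1.287 7.360 23.000
    endloop
  endfacet
  facet normal 0.0000 0.0000 1.0000
    outer loop
      vertex 26.000 13.000 23.000
      vertex 1.287 7.360 23.000
      vertex 10.107 0.326 23.000
    endloop
  endfacet
  facet normal 0.0000 0.0000 1.0000
    outer loop
      vertex 26.000 13.000 23.000
      vertex 10.107 0.326 23.000
      vertex 21.105 2.836 23.000
    endloop
  endfacet
  facet normal 0.9010 0.4339 0.0000
    outer loop
      vertex 26.000 13.000 0.000
      vertex 21.105 23.164 0.000
      vertex 21.105 23.164 23.000
    endloop
  endfacet
  facet normal 0.9010 0.4339 0.0000
    outer loop
      vertex 26.000 13.000 0.000
      vertex 21.105 23.164 23.000
      vertex 26.000 13.000 23.000
    endloop
  endfacet
  facet normal 0.2225 0.9749 0.0000
    outer loop
      vertex 21.105 23.164 0.000
      vertex 10.107 25.674 0.000
      vertex 10.107 25.674 23.000
    endloop
  endfacet
  facet normal 0.2225 0.9749 0.0000
    outer loop
      vertex 21.105 23.164 0.000
      vertex 10.107 25.674 23.000
      vertex 21.105 23.164 23.000
    endloop
  endfacet
  facet normal -0.6235 0.7818 0.0000
    outer loop
      vertex 10.107 25.674 0.000
      vertex 1.287 18.640 0.000
      vertex 1.287 18.640 23.000
    endloop
  endfacet
  facet normal -0.6235 0.7818 0.0000
    outer loop
      vertex 10.107 25.674 0.000
      vertex 1.287 18.640 23.000
      vertex 10.107 25.674 23.000
    endloop
  endfacet
  facet normal -1.0000 0.0000 0.0000
    outer loop
      vertex 1.287 18.640 0.000
      vertex 1.287 7.360 0.000
      vertex 1.287 7.360 23.000
    endloop
  endfacet
  facet normal -1.0000 0.0000 0.0000
    outer loop
      vertex 1.287 18.640 0.000
      vertex 1.287 7.360 23.000
      vertex 1.287 18.640 23.000
    endloop
  endfacet
  facet normal -0.6235 -0.7818 0.0000
    outer loop
      vertex 1.287 7.360 0.000
      vertex 10.107 0.326 0.000
      vertex 10.107 0.326 23.000
    endloop
  endfacet
  facet normal -0.6235 -0.7818 0.0000
    outer loop
      vertex 1.287 7.360 0.000
      vertex 10.107 0.326 23.000
      vertex 1.287 7.360 23.000
    endloop
  endfacet
  facet normal 0.2225 -0.9749 0.0000
    outer loop
      vertex 10.107 0.326 0.000
      vertex 21.105 2.836 0.000
      vertex 21.105 2.836 23.000
    endloop
  endfacet
  facet normal 0.2225 -0.9749 0.0000
    outer loop
      vertex 10.107 0.326 0.000
      vertex 21.105 2.836 23.000
      vertex 10.107 0.326 23.000
    endloop
  endfacet
  facet normal 0.9010 -0.4339 0.0000
    outer loop
      vertex 21.105 2.836 0.000
      vertex 26.000 13.000 0.000
      vertex 26.000 13.000 23.000
    endloop
  endfacet
  facet normal 0.9010 -0.4339 0.0000
    outer loop
      vertex 21.105 2.836 0.000
      vertex 26.000 13.000 23.000
      vertex 21.105 2.836 23.000
    endloop
  endfacet
endsolid part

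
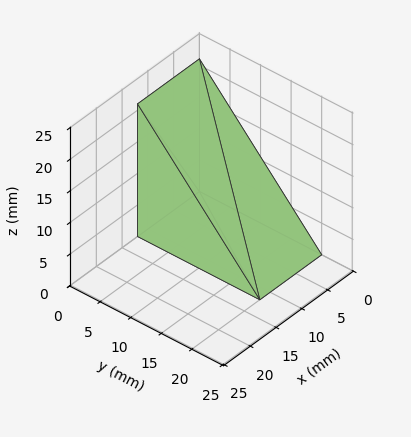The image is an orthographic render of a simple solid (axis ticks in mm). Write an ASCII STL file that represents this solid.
Reading the render: the shape is a wedge (ramp): 12 × 20 mm base, rising to 21 mm along the y=0 edge and sloping linearly to z=0 at y=20 (dimensions read to the nearest mm from the axis ticks). For the STL, each face is triangulated and given an outward normal.

solid part
  facet normal 0.0000 0.0000 -1.0000
    outer loop
      vertex 12.0 20.0 0.0
      vertex 12.0 0.0 0.0
      vertex 0.0 0.0 0.0
    endloop
  endfacet
  facet normal 0.0000 0.0000 -1.0000
    outer loop
      vertex 0.0 20.0 0.0
      vertex 12.0 20.0 0.0
      vertex 0.0 0.0 0.0
    endloop
  endfacet
  facet normal 0.0000 -1.0000 0.0000
    outer loop
      vertex 0.0 0.0 0.0
      vertex 12.0 0.0 0.0
      vertex 12.0 0.0 21.0
    endloop
  endfacet
  facet normal 0.0000 -1.0000 0.0000
    outer loop
      vertex 0.0 0.0 0.0
      vertex 12.0 0.0 21.0
      vertex 0.0 0.0 21.0
    endloop
  endfacet
  facet normal 0.0000 0.7241 0.6897
    outer loop
      vertex 0.0 0.0 21.0
      vertex 12.0 0.0 21.0
      vertex 12.0 20.0 0.0
    endloop
  endfacet
  facet normal 0.0000 0.7241 0.6897
    outer loop
      vertex 0.0 0.0 21.0
      vertex 12.0 20.0 0.0
      vertex 0.0 20.0 0.0
    endloop
  endfacet
  facet normal -1.0000 0.0000 0.0000
    outer loop
      vertex 0.0 0.0 21.0
      vertex 0.0 20.0 0.0
      vertex 0.0 0.0 0.0
    endloop
  endfacet
  facet normal 1.0000 0.0000 0.0000
    outer loop
      vertex 12.0 0.0 0.0
      vertex 12.0 20.0 0.0
      vertex 12.0 0.0 21.0
    endloop
  endfacet
endsolid part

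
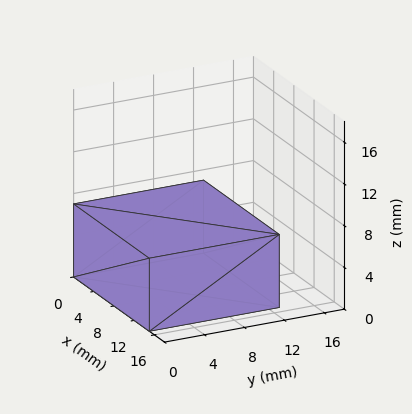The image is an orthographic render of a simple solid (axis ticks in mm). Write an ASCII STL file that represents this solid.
Reading the render: the shape is a rectangular box, roughly 15 × 13 mm footprint and 7 mm tall (dimensions read to the nearest mm from the axis ticks). For the STL, each face is triangulated and given an outward normal.

solid part
  facet normal 0.0000 0.0000 -1.0000
    outer loop
      vertex 15.0 13.0 0.0
      vertex 15.0 0.0 0.0
      vertex 0.0 0.0 0.0
    endloop
  endfacet
  facet normal 0.0000 0.0000 -1.0000
    outer loop
      vertex 0.0 13.0 0.0
      vertex 15.0 13.0 0.0
      vertex 0.0 0.0 0.0
    endloop
  endfacet
  facet normal 0.0000 0.0000 1.0000
    outer loop
      vertex 0.0 0.0 7.0
      vertex 15.0 0.0 7.0
      vertex 15.0 13.0 7.0
    endloop
  endfacet
  facet normal 0.0000 0.0000 1.0000
    outer loop
      vertex 0.0 0.0 7.0
      vertex 15.0 13.0 7.0
      vertex 0.0 13.0 7.0
    endloop
  endfacet
  facet normal 0.0000 -1.0000 0.0000
    outer loop
      vertex 0.0 0.0 0.0
      vertex 15.0 0.0 0.0
      vertex 15.0 0.0 7.0
    endloop
  endfacet
  facet normal 0.0000 -1.0000 0.0000
    outer loop
      vertex 0.0 0.0 0.0
      vertex 15.0 0.0 7.0
      vertex 0.0 0.0 7.0
    endloop
  endfacet
  facet normal 0.0000 1.0000 0.0000
    outer loop
      vertex 15.0 13.0 7.0
      vertex 15.0 13.0 0.0
      vertex 0.0 13.0 0.0
    endloop
  endfacet
  facet normal 0.0000 1.0000 0.0000
    outer loop
      vertex 0.0 13.0 7.0
      vertex 15.0 13.0 7.0
      vertex 0.0 13.0 0.0
    endloop
  endfacet
  facet normal -1.0000 0.0000 0.0000
    outer loop
      vertex 0.0 13.0 7.0
      vertex 0.0 13.0 0.0
      vertex 0.0 0.0 0.0
    endloop
  endfacet
  facet normal -1.0000 0.0000 0.0000
    outer loop
      vertex 0.0 0.0 7.0
      vertex 0.0 13.0 7.0
      vertex 0.0 0.0 0.0
    endloop
  endfacet
  facet normal 1.0000 0.0000 0.0000
    outer loop
      vertex 15.0 0.0 0.0
      vertex 15.0 13.0 0.0
      vertex 15.0 13.0 7.0
    endloop
  endfacet
  facet normal 1.0000 0.0000 0.0000
    outer loop
      vertex 15.0 0.0 0.0
      vertex 15.0 13.0 7.0
      vertex 15.0 0.0 7.0
    endloop
  endfacet
endsolid part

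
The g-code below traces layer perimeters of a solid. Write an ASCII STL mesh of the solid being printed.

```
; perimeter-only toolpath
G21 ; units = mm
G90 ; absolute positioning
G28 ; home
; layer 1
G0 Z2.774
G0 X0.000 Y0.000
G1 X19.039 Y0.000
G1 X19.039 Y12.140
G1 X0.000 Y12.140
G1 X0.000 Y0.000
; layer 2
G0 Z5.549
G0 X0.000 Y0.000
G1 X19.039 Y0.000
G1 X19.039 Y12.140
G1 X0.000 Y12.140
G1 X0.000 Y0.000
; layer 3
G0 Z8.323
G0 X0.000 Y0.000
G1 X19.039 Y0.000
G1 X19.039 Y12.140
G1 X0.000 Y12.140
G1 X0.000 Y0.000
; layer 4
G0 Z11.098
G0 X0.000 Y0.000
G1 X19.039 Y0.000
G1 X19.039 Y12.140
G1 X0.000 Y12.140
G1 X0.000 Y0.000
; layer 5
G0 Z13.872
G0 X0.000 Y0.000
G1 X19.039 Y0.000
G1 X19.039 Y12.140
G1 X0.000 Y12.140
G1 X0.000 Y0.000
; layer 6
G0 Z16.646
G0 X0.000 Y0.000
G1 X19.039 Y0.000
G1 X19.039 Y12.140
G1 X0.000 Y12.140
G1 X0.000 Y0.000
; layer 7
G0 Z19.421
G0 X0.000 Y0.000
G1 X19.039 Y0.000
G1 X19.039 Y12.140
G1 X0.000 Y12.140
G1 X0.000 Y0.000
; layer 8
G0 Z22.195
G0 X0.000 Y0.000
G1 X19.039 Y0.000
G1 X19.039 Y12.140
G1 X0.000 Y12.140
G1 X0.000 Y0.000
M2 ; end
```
solid part
  facet normal 0.0000 0.0000 -1.0000
    outer loop
      vertex 19.039 12.140 0.000
      vertex 19.039 0.000 0.000
      vertex 0.000 0.000 0.000
    endloop
  endfacet
  facet normal 0.0000 0.0000 -1.0000
    outer loop
      vertex 0.000 12.140 0.000
      vertex 19.039 12.140 0.000
      vertex 0.000 0.000 0.000
    endloop
  endfacet
  facet normal 0.0000 0.0000 1.0000
    outer loop
      vertex 0.000 0.000 22.195
      vertex 19.039 0.000 22.195
      vertex 19.039 12.140 22.195
    endloop
  endfacet
  facet normal 0.0000 0.0000 1.0000
    outer loop
      vertex 0.000 0.000 22.195
      vertex 19.039 12.140 22.195
      vertex 0.000 12.140 22.195
    endloop
  endfacet
  facet normal 0.0000 -1.0000 0.0000
    outer loop
      vertex 0.000 0.000 0.000
      vertex 19.039 0.000 0.000
      vertex 19.039 0.000 22.195
    endloop
  endfacet
  facet normal 0.0000 -1.0000 0.0000
    outer loop
      vertex 0.000 0.000 0.000
      vertex 19.039 0.000 22.195
      vertex 0.000 0.000 22.195
    endloop
  endfacet
  facet normal 0.0000 1.0000 0.0000
    outer loop
      vertex 19.039 12.140 22.195
      vertex 19.039 12.140 0.000
      vertex 0.000 12.140 0.000
    endloop
  endfacet
  facet normal 0.0000 1.0000 0.0000
    outer loop
      vertex 0.000 12.140 22.195
      vertex 19.039 12.140 22.195
      vertex 0.000 12.140 0.000
    endloop
  endfacet
  facet normal -1.0000 0.0000 0.0000
    outer loop
      vertex 0.000 12.140 22.195
      vertex 0.000 12.140 0.000
      vertex 0.000 0.000 0.000
    endloop
  endfacet
  facet normal -1.0000 0.0000 0.0000
    outer loop
      vertex 0.000 0.000 22.195
      vertex 0.000 12.140 22.195
      vertex 0.000 0.000 0.000
    endloop
  endfacet
  facet normal 1.0000 0.0000 0.0000
    outer loop
      vertex 19.039 0.000 0.000
      vertex 19.039 12.140 0.000
      vertex 19.039 12.140 22.195
    endloop
  endfacet
  facet normal 1.0000 0.0000 0.0000
    outer loop
      vertex 19.039 0.000 0.000
      vertex 19.039 12.140 22.195
      vertex 19.039 0.000 22.195
    endloop
  endfacet
endsolid part

The G0 Z moves step by Δz≈2.774 mm. Every layer's G1 loop is the same polygon, so the solid is a straight extrusion of it from z=0 to z≈22.2. Closing with flat bottom and top caps and triangulating gives 12 facets — a rectangular box, roughly 19 × 12.1 mm footprint and 22.2 mm tall.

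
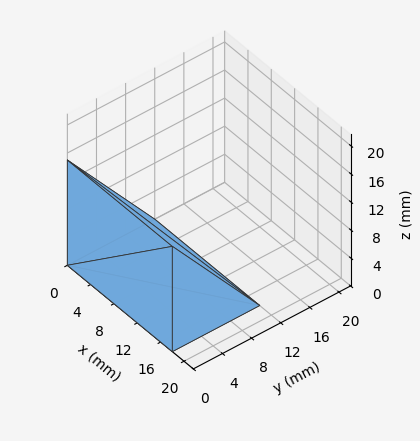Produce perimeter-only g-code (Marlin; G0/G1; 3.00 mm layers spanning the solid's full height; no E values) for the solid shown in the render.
Reading the render: the shape is a wedge (ramp): 18 × 12 mm base, rising to 15 mm along the y=0 edge and sloping linearly to z=0 at y=12 (dimensions read to the nearest mm from the axis ticks). For the g-code, the solid's height is divided into equal slices at the stated Δz and each level perimeter traced with G1 moves after a G0 lift.

; perimeter-only toolpath
G21 ; units = mm
G90 ; absolute positioning
G28 ; home
; layer 1
G0 Z3.00
G0 X0.00 Y0.00
G1 X18.00 Y0.00
G1 X18.00 Y9.60
G1 X0.00 Y9.60
G1 X0.00 Y0.00
; layer 2
G0 Z6.00
G0 X0.00 Y0.00
G1 X18.00 Y0.00
G1 X18.00 Y7.20
G1 X0.00 Y7.20
G1 X0.00 Y0.00
; layer 3
G0 Z9.00
G0 X0.00 Y0.00
G1 X18.00 Y0.00
G1 X18.00 Y4.80
G1 X0.00 Y4.80
G1 X0.00 Y0.00
; layer 4
G0 Z12.00
G0 X0.00 Y0.00
G1 X18.00 Y0.00
G1 X18.00 Y2.40
G1 X0.00 Y2.40
G1 X0.00 Y0.00
M2 ; end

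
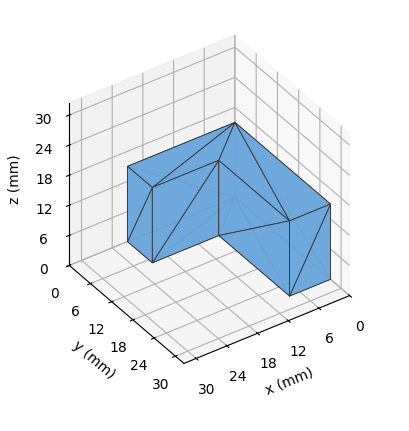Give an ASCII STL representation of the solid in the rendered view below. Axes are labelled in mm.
Reading the render: the shape is an L-shaped prism: outer 21 × 27 mm, arm thicknesses ≈ 7 mm (horizontal) and 8 mm (vertical), extruded 15 mm in z (dimensions read to the nearest mm from the axis ticks). For the STL, each face is triangulated and given an outward normal.

solid part
  facet normal 0.0000 0.0000 -1.0000
    outer loop
      vertex 21.0 7.0 0.0
      vertex 21.0 0.0 0.0
      vertex 0.0 0.0 0.0
    endloop
  endfacet
  facet normal 0.0000 0.0000 -1.0000
    outer loop
      vertex 8.0 7.0 0.0
      vertex 21.0 7.0 0.0
      vertex 0.0 0.0 0.0
    endloop
  endfacet
  facet normal 0.0000 0.0000 -1.0000
    outer loop
      vertex 8.0 27.0 0.0
      vertex 8.0 7.0 0.0
      vertex 0.0 0.0 0.0
    endloop
  endfacet
  facet normal 0.0000 0.0000 -1.0000
    outer loop
      vertex 0.0 27.0 0.0
      vertex 8.0 27.0 0.0
      vertex 0.0 0.0 0.0
    endloop
  endfacet
  facet normal 0.0000 0.0000 1.0000
    outer loop
      vertex 0.0 0.0 15.0
      vertex 21.0 0.0 15.0
      vertex 21.0 7.0 15.0
    endloop
  endfacet
  facet normal 0.0000 0.0000 1.0000
    outer loop
      vertex 0.0 0.0 15.0
      vertex 21.0 7.0 15.0
      vertex 8.0 7.0 15.0
    endloop
  endfacet
  facet normal 0.0000 0.0000 1.0000
    outer loop
      vertex 0.0 0.0 15.0
      vertex 8.0 7.0 15.0
      vertex 8.0 27.0 15.0
    endloop
  endfacet
  facet normal 0.0000 0.0000 1.0000
    outer loop
      vertex 0.0 0.0 15.0
      vertex 8.0 27.0 15.0
      vertex 0.0 27.0 15.0
    endloop
  endfacet
  facet normal 0.0000 -1.0000 0.0000
    outer loop
      vertex 0.0 0.0 0.0
      vertex 21.0 0.0 0.0
      vertex 21.0 0.0 15.0
    endloop
  endfacet
  facet normal 0.0000 -1.0000 0.0000
    outer loop
      vertex 0.0 0.0 0.0
      vertex 21.0 0.0 15.0
      vertex 0.0 0.0 15.0
    endloop
  endfacet
  facet normal 1.0000 0.0000 0.0000
    outer loop
      vertex 21.0 0.0 0.0
      vertex 21.0 7.0 0.0
      vertex 21.0 7.0 15.0
    endloop
  endfacet
  facet normal 1.0000 0.0000 0.0000
    outer loop
      vertex 21.0 0.0 0.0
      vertex 21.0 7.0 15.0
      vertex 21.0 0.0 15.0
    endloop
  endfacet
  facet normal 0.0000 1.0000 0.0000
    outer loop
      vertex 21.0 7.0 0.0
      vertex 8.0 7.0 0.0
      vertex 8.0 7.0 15.0
    endloop
  endfacet
  facet normal 0.0000 1.0000 0.0000
    outer loop
      vertex 21.0 7.0 0.0
      vertex 8.0 7.0 15.0
      vertex 21.0 7.0 15.0
    endloop
  endfacet
  facet normal 1.0000 0.0000 0.0000
    outer loop
      vertex 8.0 7.0 0.0
      vertex 8.0 27.0 0.0
      vertex 8.0 27.0 15.0
    endloop
  endfacet
  facet normal 1.0000 0.0000 0.0000
    outer loop
      vertex 8.0 7.0 0.0
      vertex 8.0 27.0 15.0
      vertex 8.0 7.0 15.0
    endloop
  endfacet
  facet normal 0.0000 1.0000 0.0000
    outer loop
      vertex 8.0 27.0 0.0
      vertex 0.0 27.0 0.0
      vertex 0.0 27.0 15.0
    endloop
  endfacet
  facet normal 0.0000 1.0000 0.0000
    outer loop
      vertex 8.0 27.0 0.0
      vertex 0.0 27.0 15.0
      vertex 8.0 27.0 15.0
    endloop
  endfacet
  facet normal -1.0000 0.0000 0.0000
    outer loop
      vertex 0.0 27.0 0.0
      vertex 0.0 0.0 0.0
      vertex 0.0 0.0 15.0
    endloop
  endfacet
  facet normal -1.0000 0.0000 0.0000
    outer loop
      vertex 0.0 27.0 0.0
      vertex 0.0 0.0 15.0
      vertex 0.0 27.0 15.0
    endloop
  endfacet
endsolid part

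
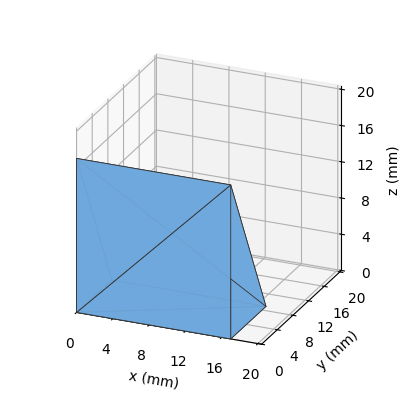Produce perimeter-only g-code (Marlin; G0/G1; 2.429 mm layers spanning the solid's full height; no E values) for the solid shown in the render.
Reading the render: the shape is a wedge (ramp): 17 × 9 mm base, rising to 17 mm along the y=0 edge and sloping linearly to z=0 at y=9 (dimensions read to the nearest mm from the axis ticks). For the g-code, the solid's height is divided into equal slices at the stated Δz and each level perimeter traced with G1 moves after a G0 lift.

; perimeter-only toolpath
G21 ; units = mm
G90 ; absolute positioning
G28 ; home
; layer 1
G0 Z2.429
G0 X0.000 Y0.000
G1 X17.000 Y0.000
G1 X17.000 Y7.714
G1 X0.000 Y7.714
G1 X0.000 Y0.000
; layer 2
G0 Z4.857
G0 X0.000 Y0.000
G1 X17.000 Y0.000
G1 X17.000 Y6.429
G1 X0.000 Y6.429
G1 X0.000 Y0.000
; layer 3
G0 Z7.286
G0 X0.000 Y0.000
G1 X17.000 Y0.000
G1 X17.000 Y5.143
G1 X0.000 Y5.143
G1 X0.000 Y0.000
; layer 4
G0 Z9.714
G0 X0.000 Y0.000
G1 X17.000 Y0.000
G1 X17.000 Y3.857
G1 X0.000 Y3.857
G1 X0.000 Y0.000
; layer 5
G0 Z12.143
G0 X0.000 Y0.000
G1 X17.000 Y0.000
G1 X17.000 Y2.571
G1 X0.000 Y2.571
G1 X0.000 Y0.000
; layer 6
G0 Z14.571
G0 X0.000 Y0.000
G1 X17.000 Y0.000
G1 X17.000 Y1.286
G1 X0.000 Y1.286
G1 X0.000 Y0.000
M2 ; end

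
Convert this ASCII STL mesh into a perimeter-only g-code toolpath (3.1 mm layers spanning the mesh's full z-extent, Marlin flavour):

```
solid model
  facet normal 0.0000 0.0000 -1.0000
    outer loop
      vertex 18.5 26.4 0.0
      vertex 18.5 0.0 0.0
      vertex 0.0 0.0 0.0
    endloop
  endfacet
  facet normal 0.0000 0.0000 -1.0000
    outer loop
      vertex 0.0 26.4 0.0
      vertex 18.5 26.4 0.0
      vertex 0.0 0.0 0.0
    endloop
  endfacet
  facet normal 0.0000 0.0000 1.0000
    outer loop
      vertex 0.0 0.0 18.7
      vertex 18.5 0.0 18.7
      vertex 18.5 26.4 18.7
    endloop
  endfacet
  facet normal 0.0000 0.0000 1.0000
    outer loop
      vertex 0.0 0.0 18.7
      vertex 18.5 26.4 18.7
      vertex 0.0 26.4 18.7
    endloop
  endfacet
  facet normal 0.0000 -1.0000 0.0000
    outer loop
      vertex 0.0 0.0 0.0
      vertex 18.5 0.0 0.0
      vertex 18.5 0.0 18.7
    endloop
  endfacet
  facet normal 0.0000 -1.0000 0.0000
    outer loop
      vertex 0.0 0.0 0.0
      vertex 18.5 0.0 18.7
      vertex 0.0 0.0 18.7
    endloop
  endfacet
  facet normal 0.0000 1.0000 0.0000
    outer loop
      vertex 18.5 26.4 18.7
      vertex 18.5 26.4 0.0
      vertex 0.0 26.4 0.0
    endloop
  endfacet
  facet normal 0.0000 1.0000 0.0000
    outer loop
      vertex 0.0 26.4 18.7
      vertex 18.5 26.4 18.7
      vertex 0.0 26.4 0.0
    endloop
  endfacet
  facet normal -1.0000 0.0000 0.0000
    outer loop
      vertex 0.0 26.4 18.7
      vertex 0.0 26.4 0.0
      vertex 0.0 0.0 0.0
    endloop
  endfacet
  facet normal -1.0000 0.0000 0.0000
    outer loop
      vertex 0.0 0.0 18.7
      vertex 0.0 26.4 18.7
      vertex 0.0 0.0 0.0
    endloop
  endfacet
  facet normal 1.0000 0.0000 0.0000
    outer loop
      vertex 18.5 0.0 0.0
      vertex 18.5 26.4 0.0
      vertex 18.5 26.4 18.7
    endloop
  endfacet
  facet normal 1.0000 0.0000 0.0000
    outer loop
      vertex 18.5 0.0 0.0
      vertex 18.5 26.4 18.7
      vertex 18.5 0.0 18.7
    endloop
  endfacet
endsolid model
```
; perimeter-only toolpath
G21 ; units = mm
G90 ; absolute positioning
G28 ; home
; layer 1
G0 Z3.1
G0 X0.0 Y0.0
G1 X18.5 Y0.0
G1 X18.5 Y26.4
G1 X0.0 Y26.4
G1 X0.0 Y0.0
; layer 2
G0 Z6.2
G0 X0.0 Y0.0
G1 X18.5 Y0.0
G1 X18.5 Y26.4
G1 X0.0 Y26.4
G1 X0.0 Y0.0
; layer 3
G0 Z9.3
G0 X0.0 Y0.0
G1 X18.5 Y0.0
G1 X18.5 Y26.4
G1 X0.0 Y26.4
G1 X0.0 Y0.0
; layer 4
G0 Z12.5
G0 X0.0 Y0.0
G1 X18.5 Y0.0
G1 X18.5 Y26.4
G1 X0.0 Y26.4
G1 X0.0 Y0.0
; layer 5
G0 Z15.6
G0 X0.0 Y0.0
G1 X18.5 Y0.0
G1 X18.5 Y26.4
G1 X0.0 Y26.4
G1 X0.0 Y0.0
; layer 6
G0 Z18.7
G0 X0.0 Y0.0
G1 X18.5 Y0.0
G1 X18.5 Y26.4
G1 X0.0 Y26.4
G1 X0.0 Y0.0
M2 ; end

The solid is a rectangular box, roughly 18.5 × 26.4 mm footprint and 18.7 mm tall. Slicing at Δz = 3.1 mm — 6 equal slices spanning the solid's height, so layer i sits at z = i·h/6 — gives 6 non-empty perimeters. Each is a 4-segment closed polygon; G0 lifts to the layer z and rapids to the start vertex, then G1 traces the edges.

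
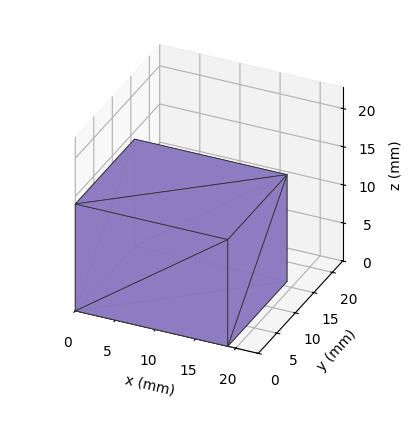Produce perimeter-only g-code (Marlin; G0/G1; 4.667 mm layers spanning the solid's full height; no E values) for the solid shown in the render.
Reading the render: the shape is a rectangular box, roughly 19 × 16 mm footprint and 14 mm tall (dimensions read to the nearest mm from the axis ticks). For the g-code, the solid's height is divided into equal slices at the stated Δz and each level perimeter traced with G1 moves after a G0 lift.

; perimeter-only toolpath
G21 ; units = mm
G90 ; absolute positioning
G28 ; home
; layer 1
G0 Z4.667
G0 X0.000 Y0.000
G1 X19.000 Y0.000
G1 X19.000 Y16.000
G1 X0.000 Y16.000
G1 X0.000 Y0.000
; layer 2
G0 Z9.333
G0 X0.000 Y0.000
G1 X19.000 Y0.000
G1 X19.000 Y16.000
G1 X0.000 Y16.000
G1 X0.000 Y0.000
; layer 3
G0 Z14.000
G0 X0.000 Y0.000
G1 X19.000 Y0.000
G1 X19.000 Y16.000
G1 X0.000 Y16.000
G1 X0.000 Y0.000
M2 ; end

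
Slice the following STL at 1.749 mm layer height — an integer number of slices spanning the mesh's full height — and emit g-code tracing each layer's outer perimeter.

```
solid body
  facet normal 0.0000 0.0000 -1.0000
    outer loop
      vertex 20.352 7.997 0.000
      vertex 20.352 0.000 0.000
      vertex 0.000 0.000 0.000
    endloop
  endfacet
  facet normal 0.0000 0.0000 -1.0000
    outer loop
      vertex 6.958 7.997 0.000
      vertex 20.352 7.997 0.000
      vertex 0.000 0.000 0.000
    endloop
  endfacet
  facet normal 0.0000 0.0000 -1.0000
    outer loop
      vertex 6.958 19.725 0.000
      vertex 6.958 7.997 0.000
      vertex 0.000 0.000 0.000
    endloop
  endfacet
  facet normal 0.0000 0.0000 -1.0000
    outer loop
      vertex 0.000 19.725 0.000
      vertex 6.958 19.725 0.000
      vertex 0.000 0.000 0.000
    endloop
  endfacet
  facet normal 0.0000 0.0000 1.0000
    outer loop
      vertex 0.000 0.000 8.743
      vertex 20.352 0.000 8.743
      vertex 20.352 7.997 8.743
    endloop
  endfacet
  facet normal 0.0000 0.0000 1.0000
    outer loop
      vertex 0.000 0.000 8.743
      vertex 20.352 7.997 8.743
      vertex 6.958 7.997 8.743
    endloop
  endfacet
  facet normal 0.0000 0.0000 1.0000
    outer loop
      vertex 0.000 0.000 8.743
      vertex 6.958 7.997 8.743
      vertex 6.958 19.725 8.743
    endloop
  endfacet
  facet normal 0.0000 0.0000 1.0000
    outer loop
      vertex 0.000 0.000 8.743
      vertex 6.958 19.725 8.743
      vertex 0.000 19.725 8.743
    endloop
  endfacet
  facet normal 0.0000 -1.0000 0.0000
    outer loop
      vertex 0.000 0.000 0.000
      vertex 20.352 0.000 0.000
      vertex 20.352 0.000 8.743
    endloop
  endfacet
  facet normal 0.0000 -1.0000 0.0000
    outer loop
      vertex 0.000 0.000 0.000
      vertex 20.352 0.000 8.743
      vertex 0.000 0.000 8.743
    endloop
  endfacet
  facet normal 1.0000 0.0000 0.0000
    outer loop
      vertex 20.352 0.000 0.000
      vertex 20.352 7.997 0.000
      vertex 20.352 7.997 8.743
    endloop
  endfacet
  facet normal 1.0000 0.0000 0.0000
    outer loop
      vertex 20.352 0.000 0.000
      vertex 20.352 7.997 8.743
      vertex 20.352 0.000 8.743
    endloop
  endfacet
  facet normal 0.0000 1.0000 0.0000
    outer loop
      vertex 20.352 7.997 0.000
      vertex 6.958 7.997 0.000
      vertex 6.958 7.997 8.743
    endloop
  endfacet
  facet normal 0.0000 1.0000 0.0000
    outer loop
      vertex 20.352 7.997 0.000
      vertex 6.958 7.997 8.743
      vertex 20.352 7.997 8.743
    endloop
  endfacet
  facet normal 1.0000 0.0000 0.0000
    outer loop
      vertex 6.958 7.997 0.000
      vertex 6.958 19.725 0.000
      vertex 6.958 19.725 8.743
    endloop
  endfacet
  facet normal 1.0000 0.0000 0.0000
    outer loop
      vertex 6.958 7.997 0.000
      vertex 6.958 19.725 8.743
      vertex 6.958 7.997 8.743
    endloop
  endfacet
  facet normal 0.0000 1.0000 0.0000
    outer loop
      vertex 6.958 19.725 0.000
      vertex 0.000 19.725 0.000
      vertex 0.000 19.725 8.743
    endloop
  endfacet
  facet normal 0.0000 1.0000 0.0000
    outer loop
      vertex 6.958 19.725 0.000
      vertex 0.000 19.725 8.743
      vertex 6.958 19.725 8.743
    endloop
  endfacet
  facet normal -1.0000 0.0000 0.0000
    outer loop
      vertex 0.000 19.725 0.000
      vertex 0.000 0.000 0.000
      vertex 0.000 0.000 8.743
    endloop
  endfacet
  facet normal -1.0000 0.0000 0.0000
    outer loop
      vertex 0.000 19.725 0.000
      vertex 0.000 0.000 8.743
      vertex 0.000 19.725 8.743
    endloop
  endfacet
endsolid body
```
; perimeter-only toolpath
G21 ; units = mm
G90 ; absolute positioning
G28 ; home
; layer 1
G0 Z1.749
G0 X0.000 Y0.000
G1 X20.352 Y0.000
G1 X20.352 Y7.997
G1 X6.958 Y7.997
G1 X6.958 Y19.725
G1 X0.000 Y19.725
G1 X0.000 Y0.000
; layer 2
G0 Z3.497
G0 X0.000 Y0.000
G1 X20.352 Y0.000
G1 X20.352 Y7.997
G1 X6.958 Y7.997
G1 X6.958 Y19.725
G1 X0.000 Y19.725
G1 X0.000 Y0.000
; layer 3
G0 Z5.246
G0 X0.000 Y0.000
G1 X20.352 Y0.000
G1 X20.352 Y7.997
G1 X6.958 Y7.997
G1 X6.958 Y19.725
G1 X0.000 Y19.725
G1 X0.000 Y0.000
; layer 4
G0 Z6.994
G0 X0.000 Y0.000
G1 X20.352 Y0.000
G1 X20.352 Y7.997
G1 X6.958 Y7.997
G1 X6.958 Y19.725
G1 X0.000 Y19.725
G1 X0.000 Y0.000
; layer 5
G0 Z8.743
G0 X0.000 Y0.000
G1 X20.352 Y0.000
G1 X20.352 Y7.997
G1 X6.958 Y7.997
G1 X6.958 Y19.725
G1 X0.000 Y19.725
G1 X0.000 Y0.000
M2 ; end

The solid is an L-shaped prism: outer 20.4 × 19.7 mm, arm thicknesses ≈ 8 mm (horizontal) and 6.96 mm (vertical), extruded 8.74 mm in z. Slicing at Δz = 1.749 mm — 5 equal slices spanning the solid's height, so layer i sits at z = i·h/5 — gives 5 non-empty perimeters. Each is a 6-segment closed polygon; G0 lifts to the layer z and rapids to the start vertex, then G1 traces the edges.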